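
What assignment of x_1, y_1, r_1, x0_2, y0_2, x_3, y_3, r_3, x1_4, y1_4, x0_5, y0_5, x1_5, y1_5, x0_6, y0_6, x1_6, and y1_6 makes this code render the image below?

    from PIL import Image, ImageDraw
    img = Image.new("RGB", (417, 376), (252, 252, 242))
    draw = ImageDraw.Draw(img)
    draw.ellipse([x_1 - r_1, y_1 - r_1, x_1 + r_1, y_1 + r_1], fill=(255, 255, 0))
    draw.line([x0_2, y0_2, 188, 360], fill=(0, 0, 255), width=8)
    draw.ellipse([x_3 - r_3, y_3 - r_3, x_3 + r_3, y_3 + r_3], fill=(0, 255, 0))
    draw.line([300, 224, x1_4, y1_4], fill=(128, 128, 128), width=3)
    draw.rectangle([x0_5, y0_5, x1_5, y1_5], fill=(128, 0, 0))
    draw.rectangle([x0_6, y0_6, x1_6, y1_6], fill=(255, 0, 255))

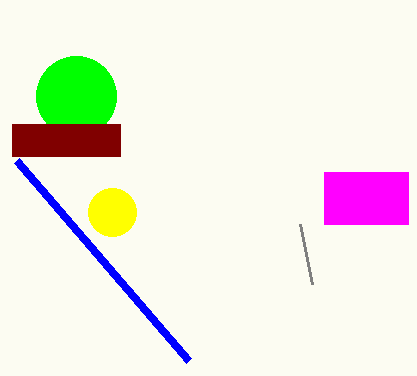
x_1 = 112, y_1 = 212, r_1 = 24, x0_2 = 16, y0_2 = 160, x_3 = 76, y_3 = 96, r_3 = 40, x1_4 = 312, y1_4 = 284, x0_5 = 12, y0_5 = 124, x1_5 = 120, y1_5 = 156, x0_6 = 324, y0_6 = 172, x1_6 = 408, y1_6 = 224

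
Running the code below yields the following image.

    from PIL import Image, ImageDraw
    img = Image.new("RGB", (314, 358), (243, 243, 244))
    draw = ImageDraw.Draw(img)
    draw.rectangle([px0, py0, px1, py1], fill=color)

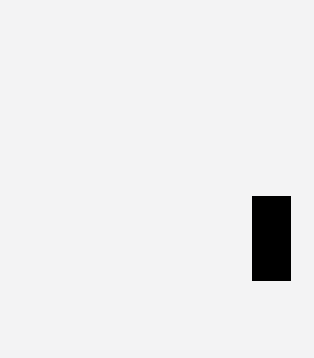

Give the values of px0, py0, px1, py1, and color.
px0 = 252
py0 = 196
px1 = 290
py1 = 280
color = 'black'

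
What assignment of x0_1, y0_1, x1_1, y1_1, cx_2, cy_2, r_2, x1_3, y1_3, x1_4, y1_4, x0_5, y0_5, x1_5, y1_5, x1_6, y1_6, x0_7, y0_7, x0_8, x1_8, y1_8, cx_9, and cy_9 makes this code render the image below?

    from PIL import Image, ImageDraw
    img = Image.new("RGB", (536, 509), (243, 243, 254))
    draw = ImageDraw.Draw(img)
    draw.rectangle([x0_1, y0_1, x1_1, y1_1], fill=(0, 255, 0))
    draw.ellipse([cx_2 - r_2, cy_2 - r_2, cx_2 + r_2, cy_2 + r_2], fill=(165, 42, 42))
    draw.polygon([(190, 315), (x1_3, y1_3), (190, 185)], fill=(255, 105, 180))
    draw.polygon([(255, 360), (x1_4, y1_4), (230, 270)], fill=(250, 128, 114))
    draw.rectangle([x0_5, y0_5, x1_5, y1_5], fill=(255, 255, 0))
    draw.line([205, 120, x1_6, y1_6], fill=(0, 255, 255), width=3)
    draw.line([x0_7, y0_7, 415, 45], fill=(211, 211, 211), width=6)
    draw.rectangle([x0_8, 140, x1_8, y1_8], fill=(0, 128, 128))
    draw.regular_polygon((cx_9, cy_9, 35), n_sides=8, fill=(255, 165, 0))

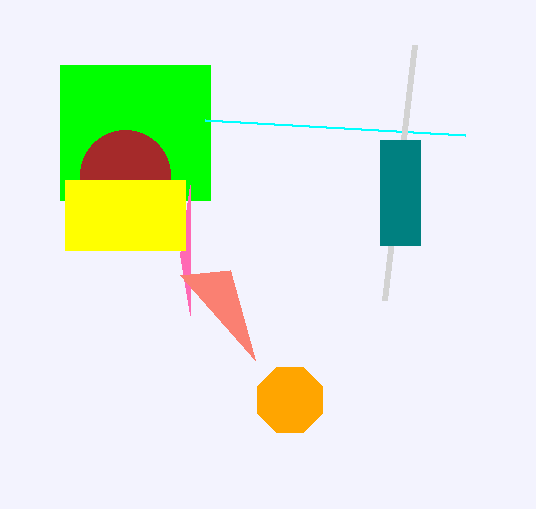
x0_1 = 60, y0_1 = 65, x1_1 = 210, y1_1 = 200, cx_2 = 125, cy_2 = 175, r_2 = 45, x1_3 = 180, y1_3 = 255, x1_4 = 180, y1_4 = 275, x0_5 = 65, y0_5 = 180, x1_5 = 185, y1_5 = 250, x1_6 = 465, y1_6 = 135, x0_7 = 385, y0_7 = 300, x0_8 = 380, x1_8 = 420, y1_8 = 245, cx_9 = 290, cy_9 = 400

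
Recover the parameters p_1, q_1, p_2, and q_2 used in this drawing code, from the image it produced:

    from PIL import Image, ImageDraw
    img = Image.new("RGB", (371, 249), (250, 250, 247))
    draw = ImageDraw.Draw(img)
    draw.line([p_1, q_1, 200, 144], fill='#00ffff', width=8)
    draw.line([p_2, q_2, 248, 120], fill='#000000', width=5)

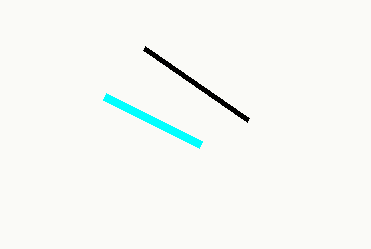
p_1 = 104; q_1 = 96; p_2 = 144; q_2 = 48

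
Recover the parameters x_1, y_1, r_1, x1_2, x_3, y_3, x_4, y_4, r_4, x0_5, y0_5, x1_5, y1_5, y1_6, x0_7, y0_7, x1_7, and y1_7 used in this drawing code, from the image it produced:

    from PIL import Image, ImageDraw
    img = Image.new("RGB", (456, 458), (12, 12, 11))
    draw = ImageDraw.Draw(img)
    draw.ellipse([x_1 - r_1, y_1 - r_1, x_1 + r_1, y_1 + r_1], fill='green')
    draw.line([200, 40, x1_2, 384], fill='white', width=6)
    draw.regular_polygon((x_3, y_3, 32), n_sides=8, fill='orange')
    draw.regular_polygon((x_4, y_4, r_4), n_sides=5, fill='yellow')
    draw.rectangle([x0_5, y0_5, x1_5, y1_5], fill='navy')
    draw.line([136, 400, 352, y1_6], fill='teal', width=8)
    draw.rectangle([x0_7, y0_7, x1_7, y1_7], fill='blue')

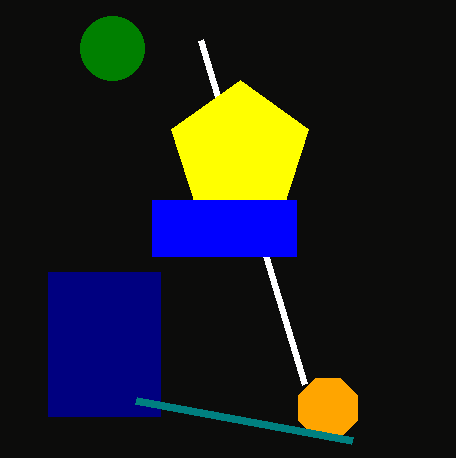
x_1 = 112; y_1 = 48; r_1 = 32; x1_2 = 304; x_3 = 328; y_3 = 408; x_4 = 240; y_4 = 152; r_4 = 72; x0_5 = 48; y0_5 = 272; x1_5 = 160; y1_5 = 416; y1_6 = 440; x0_7 = 152; y0_7 = 200; x1_7 = 296; y1_7 = 256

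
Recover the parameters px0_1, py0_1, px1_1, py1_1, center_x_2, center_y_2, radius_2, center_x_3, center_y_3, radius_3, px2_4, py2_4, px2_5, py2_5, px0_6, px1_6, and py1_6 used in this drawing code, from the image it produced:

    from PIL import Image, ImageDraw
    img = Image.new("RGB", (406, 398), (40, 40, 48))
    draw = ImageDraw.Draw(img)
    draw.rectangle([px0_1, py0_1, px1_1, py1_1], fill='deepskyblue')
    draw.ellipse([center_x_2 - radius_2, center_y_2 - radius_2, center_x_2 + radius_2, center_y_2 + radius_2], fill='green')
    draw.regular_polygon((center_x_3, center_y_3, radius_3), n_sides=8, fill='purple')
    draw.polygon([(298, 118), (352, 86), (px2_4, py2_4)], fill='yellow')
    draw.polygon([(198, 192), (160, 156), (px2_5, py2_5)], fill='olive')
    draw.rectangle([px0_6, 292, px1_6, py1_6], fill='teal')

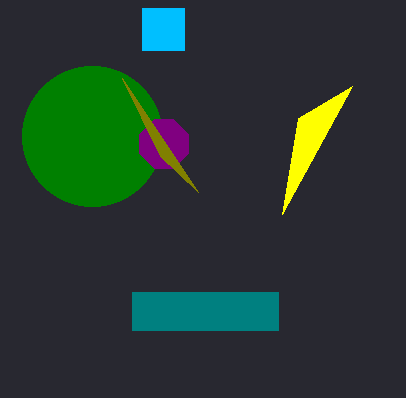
px0_1 = 142; py0_1 = 8; px1_1 = 184; py1_1 = 50; center_x_2 = 92; center_y_2 = 136; radius_2 = 70; center_x_3 = 164; center_y_3 = 144; radius_3 = 26; px2_4 = 282; py2_4 = 214; px2_5 = 122; py2_5 = 78; px0_6 = 132; px1_6 = 278; py1_6 = 330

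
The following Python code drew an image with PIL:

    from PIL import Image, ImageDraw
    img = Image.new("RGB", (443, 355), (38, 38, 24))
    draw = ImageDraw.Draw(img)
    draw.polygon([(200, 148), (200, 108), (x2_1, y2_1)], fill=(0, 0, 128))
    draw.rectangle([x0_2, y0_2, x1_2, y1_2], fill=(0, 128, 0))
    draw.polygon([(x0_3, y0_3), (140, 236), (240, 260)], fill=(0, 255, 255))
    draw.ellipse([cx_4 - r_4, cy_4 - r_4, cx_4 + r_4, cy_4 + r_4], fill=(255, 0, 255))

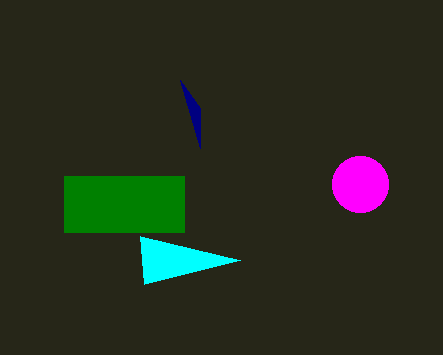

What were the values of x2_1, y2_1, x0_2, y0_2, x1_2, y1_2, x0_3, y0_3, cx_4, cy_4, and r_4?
x2_1 = 180
y2_1 = 80
x0_2 = 64
y0_2 = 176
x1_2 = 184
y1_2 = 232
x0_3 = 144
y0_3 = 284
cx_4 = 360
cy_4 = 184
r_4 = 28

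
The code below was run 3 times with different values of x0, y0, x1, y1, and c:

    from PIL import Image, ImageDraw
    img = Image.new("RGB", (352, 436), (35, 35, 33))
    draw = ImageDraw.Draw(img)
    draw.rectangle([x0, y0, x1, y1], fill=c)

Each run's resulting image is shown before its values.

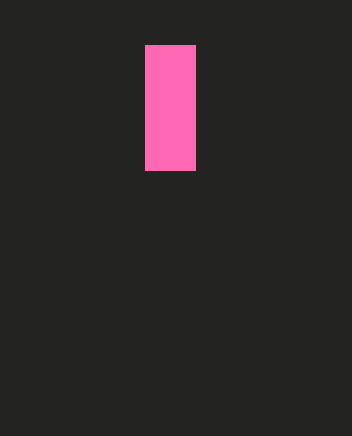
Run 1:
x0 = 145
y0 = 45
x1 = 195
y1 = 170
c = 'hotpink'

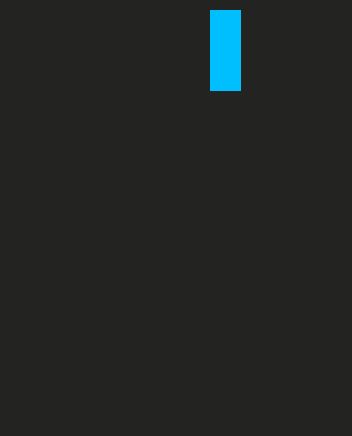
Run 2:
x0 = 210, y0 = 10, x1 = 240, y1 = 90, c = 'deepskyblue'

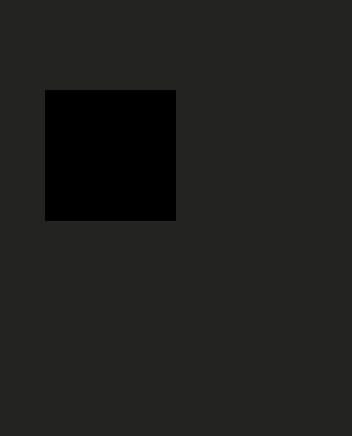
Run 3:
x0 = 45
y0 = 90
x1 = 175
y1 = 220
c = 'black'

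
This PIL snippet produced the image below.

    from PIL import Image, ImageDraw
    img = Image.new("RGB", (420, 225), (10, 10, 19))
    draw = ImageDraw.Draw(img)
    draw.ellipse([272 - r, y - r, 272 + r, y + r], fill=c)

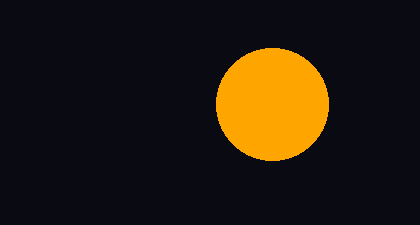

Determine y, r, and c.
y = 104; r = 56; c = 'orange'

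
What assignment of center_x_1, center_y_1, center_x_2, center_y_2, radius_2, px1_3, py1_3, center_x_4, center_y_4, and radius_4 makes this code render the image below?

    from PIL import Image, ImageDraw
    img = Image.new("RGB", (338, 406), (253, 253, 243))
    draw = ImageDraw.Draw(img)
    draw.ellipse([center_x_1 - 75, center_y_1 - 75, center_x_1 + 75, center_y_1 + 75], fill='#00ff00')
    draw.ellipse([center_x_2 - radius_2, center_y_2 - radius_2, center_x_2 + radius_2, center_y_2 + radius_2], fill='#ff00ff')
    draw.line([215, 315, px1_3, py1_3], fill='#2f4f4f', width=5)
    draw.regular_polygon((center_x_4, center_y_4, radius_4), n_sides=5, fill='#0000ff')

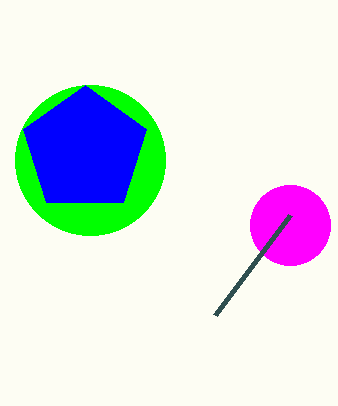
center_x_1 = 90; center_y_1 = 160; center_x_2 = 290; center_y_2 = 225; radius_2 = 40; px1_3 = 290; py1_3 = 215; center_x_4 = 85; center_y_4 = 150; radius_4 = 65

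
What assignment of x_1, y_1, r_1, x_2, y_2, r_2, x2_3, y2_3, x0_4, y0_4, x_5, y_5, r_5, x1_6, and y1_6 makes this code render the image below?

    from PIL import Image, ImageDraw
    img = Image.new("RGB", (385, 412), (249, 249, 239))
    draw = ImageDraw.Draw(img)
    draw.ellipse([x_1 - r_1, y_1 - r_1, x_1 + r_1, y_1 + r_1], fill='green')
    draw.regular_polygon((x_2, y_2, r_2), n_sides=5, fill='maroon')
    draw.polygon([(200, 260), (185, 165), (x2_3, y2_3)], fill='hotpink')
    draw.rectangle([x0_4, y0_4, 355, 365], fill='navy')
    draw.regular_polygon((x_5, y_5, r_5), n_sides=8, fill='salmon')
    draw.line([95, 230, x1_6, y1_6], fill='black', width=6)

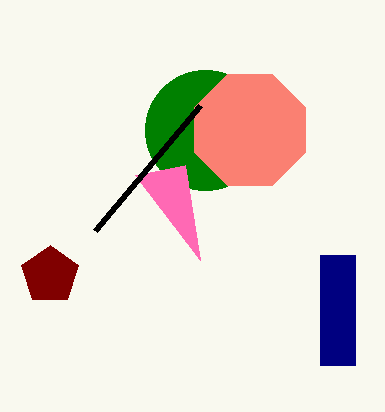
x_1 = 205
y_1 = 130
r_1 = 60
x_2 = 50
y_2 = 275
r_2 = 30
x2_3 = 135
y2_3 = 175
x0_4 = 320
y0_4 = 255
x_5 = 250
y_5 = 130
r_5 = 60
x1_6 = 200
y1_6 = 105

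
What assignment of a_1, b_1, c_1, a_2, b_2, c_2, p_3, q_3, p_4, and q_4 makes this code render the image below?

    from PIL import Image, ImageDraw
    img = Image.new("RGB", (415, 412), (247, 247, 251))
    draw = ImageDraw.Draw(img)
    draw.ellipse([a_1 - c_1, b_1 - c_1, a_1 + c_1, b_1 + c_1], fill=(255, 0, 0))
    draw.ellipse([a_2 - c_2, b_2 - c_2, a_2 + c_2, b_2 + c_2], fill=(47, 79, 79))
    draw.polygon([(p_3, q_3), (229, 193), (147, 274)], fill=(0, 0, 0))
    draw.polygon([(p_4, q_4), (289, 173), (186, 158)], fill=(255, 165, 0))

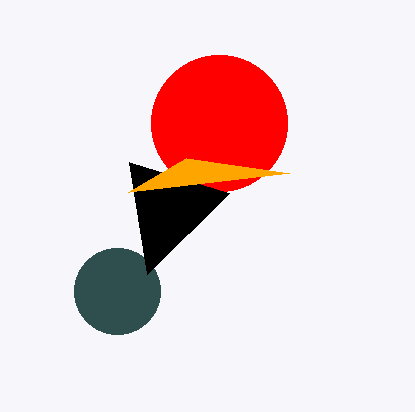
a_1 = 219
b_1 = 123
c_1 = 68
a_2 = 117
b_2 = 291
c_2 = 43
p_3 = 129
q_3 = 162
p_4 = 128
q_4 = 192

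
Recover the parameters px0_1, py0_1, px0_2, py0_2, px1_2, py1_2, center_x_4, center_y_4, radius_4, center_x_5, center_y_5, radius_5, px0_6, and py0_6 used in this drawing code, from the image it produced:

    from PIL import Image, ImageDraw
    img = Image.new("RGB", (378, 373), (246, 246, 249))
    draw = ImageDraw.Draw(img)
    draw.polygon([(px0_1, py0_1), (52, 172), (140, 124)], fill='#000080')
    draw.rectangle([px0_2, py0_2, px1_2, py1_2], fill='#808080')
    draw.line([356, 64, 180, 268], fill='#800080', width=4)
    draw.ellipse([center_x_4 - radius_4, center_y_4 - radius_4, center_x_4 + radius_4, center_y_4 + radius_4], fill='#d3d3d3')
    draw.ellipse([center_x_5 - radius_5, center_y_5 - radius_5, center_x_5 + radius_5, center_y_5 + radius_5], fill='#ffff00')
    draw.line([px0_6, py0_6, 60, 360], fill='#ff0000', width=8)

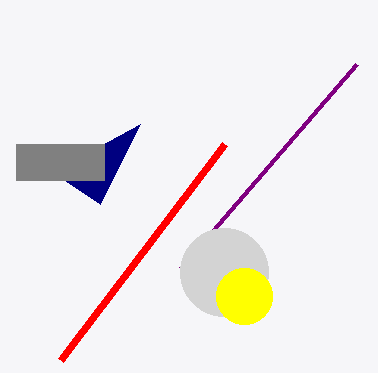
px0_1 = 100, py0_1 = 204, px0_2 = 16, py0_2 = 144, px1_2 = 104, py1_2 = 180, center_x_4 = 224, center_y_4 = 272, radius_4 = 44, center_x_5 = 244, center_y_5 = 296, radius_5 = 28, px0_6 = 224, py0_6 = 144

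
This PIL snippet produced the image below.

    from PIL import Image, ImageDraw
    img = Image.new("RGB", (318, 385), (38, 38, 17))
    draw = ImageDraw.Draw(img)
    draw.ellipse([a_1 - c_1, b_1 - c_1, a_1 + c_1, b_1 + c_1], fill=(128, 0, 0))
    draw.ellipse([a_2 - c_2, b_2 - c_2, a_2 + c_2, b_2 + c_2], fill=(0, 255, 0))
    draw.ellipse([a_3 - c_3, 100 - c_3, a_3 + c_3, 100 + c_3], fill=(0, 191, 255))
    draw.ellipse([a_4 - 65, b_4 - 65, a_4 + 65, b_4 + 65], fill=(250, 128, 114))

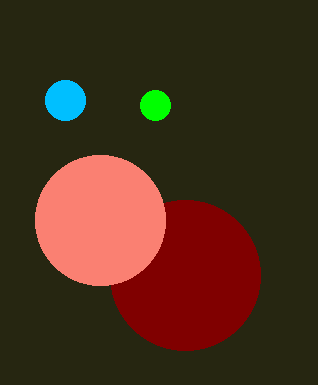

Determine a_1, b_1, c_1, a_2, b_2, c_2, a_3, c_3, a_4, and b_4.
a_1 = 185, b_1 = 275, c_1 = 75, a_2 = 155, b_2 = 105, c_2 = 15, a_3 = 65, c_3 = 20, a_4 = 100, b_4 = 220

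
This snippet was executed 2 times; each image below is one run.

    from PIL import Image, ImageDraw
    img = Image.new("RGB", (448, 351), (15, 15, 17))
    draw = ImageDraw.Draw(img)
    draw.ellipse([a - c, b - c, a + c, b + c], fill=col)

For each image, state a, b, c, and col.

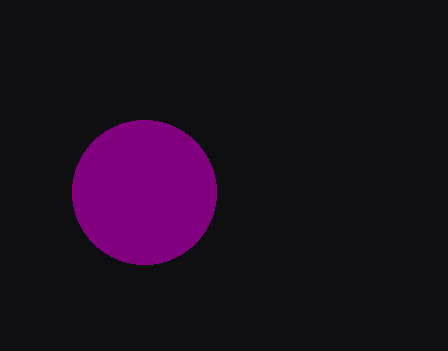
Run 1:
a = 144, b = 192, c = 72, col = 'purple'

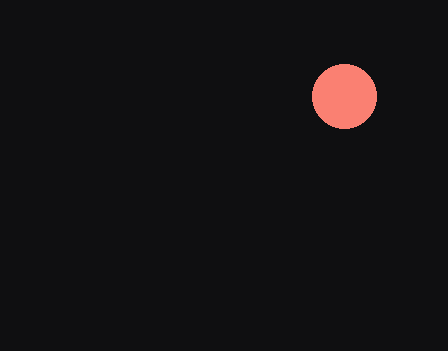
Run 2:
a = 344, b = 96, c = 32, col = 'salmon'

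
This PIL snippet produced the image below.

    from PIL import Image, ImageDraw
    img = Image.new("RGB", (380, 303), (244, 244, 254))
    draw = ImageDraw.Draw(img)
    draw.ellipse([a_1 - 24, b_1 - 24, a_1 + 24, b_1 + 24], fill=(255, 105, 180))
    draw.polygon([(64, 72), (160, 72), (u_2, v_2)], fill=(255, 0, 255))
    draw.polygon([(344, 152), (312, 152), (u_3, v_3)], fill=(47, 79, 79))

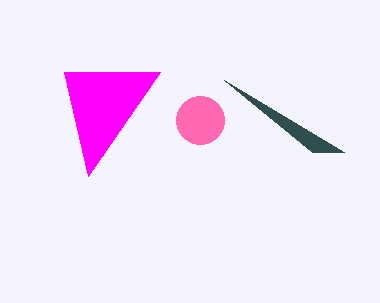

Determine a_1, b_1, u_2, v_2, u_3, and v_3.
a_1 = 200, b_1 = 120, u_2 = 88, v_2 = 176, u_3 = 224, v_3 = 80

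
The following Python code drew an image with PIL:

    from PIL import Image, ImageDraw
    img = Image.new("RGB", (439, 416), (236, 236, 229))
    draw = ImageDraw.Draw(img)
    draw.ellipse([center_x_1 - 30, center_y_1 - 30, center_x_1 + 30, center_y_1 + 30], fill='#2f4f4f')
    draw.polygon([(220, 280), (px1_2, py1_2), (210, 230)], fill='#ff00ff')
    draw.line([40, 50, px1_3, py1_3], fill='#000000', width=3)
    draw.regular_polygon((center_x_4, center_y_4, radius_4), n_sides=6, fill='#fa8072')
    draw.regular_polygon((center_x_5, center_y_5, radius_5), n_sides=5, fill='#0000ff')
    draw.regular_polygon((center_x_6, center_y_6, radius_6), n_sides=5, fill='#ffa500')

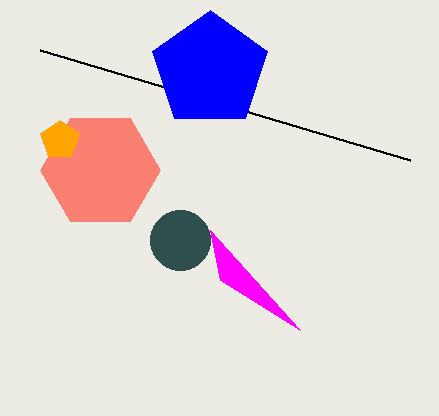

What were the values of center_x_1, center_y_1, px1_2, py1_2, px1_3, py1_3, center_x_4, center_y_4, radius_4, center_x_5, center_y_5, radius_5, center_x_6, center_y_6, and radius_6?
center_x_1 = 180; center_y_1 = 240; px1_2 = 300; py1_2 = 330; px1_3 = 410; py1_3 = 160; center_x_4 = 100; center_y_4 = 170; radius_4 = 60; center_x_5 = 210; center_y_5 = 70; radius_5 = 60; center_x_6 = 60; center_y_6 = 140; radius_6 = 20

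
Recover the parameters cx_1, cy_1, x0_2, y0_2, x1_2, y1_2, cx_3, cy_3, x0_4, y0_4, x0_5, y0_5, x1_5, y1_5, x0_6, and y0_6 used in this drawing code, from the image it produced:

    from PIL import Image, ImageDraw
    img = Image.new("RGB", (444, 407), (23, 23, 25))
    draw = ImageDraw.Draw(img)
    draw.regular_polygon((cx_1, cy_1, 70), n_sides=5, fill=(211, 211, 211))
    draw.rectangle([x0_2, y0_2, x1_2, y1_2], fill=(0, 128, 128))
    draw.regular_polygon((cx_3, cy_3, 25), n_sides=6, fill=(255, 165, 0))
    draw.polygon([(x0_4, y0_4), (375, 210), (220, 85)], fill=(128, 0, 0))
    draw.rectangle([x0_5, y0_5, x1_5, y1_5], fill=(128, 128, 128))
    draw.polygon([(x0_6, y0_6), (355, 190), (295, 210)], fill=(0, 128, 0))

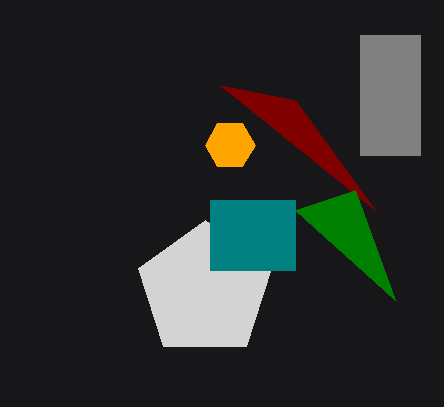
cx_1 = 205
cy_1 = 290
x0_2 = 210
y0_2 = 200
x1_2 = 295
y1_2 = 270
cx_3 = 230
cy_3 = 145
x0_4 = 295
y0_4 = 100
x0_5 = 360
y0_5 = 35
x1_5 = 420
y1_5 = 155
x0_6 = 395
y0_6 = 300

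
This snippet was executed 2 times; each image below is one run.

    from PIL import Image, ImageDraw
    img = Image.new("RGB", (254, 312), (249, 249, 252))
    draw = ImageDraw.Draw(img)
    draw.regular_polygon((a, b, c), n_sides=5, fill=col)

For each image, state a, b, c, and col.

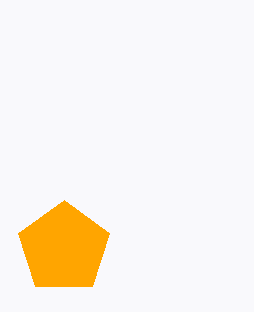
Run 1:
a = 64, b = 248, c = 48, col = 'orange'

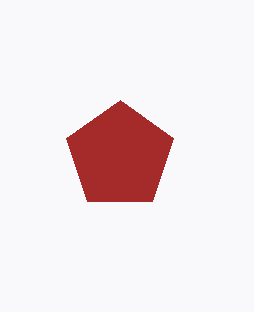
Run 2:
a = 120
b = 156
c = 56
col = 'brown'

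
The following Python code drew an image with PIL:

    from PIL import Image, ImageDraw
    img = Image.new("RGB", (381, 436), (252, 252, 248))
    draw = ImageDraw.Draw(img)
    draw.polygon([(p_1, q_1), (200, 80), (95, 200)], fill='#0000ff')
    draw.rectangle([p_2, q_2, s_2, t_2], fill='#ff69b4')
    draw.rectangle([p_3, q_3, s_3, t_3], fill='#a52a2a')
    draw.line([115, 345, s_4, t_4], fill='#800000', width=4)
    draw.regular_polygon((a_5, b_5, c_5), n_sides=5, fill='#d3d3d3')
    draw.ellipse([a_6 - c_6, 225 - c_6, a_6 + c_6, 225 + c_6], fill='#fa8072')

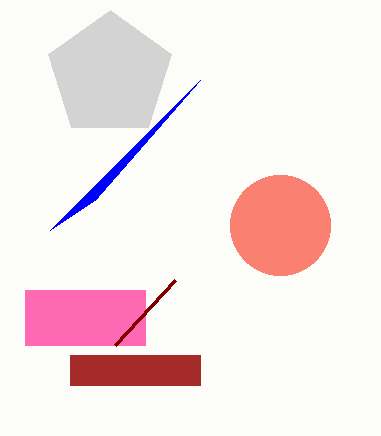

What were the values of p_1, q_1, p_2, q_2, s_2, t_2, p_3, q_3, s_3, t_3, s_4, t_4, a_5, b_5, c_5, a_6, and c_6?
p_1 = 50; q_1 = 230; p_2 = 25; q_2 = 290; s_2 = 145; t_2 = 345; p_3 = 70; q_3 = 355; s_3 = 200; t_3 = 385; s_4 = 175; t_4 = 280; a_5 = 110; b_5 = 75; c_5 = 65; a_6 = 280; c_6 = 50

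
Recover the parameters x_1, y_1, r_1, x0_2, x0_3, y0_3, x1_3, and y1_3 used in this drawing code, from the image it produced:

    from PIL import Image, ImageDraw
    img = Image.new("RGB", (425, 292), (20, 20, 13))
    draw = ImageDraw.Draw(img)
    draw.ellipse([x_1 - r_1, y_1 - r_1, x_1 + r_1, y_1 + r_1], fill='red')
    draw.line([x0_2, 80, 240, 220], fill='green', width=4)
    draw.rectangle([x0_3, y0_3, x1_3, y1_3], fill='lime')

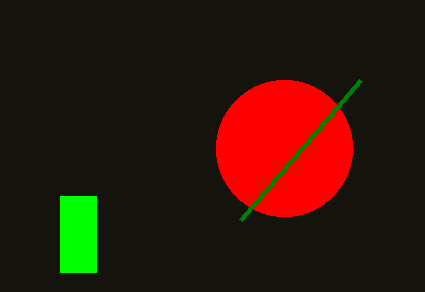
x_1 = 284
y_1 = 148
r_1 = 68
x0_2 = 360
x0_3 = 60
y0_3 = 196
x1_3 = 96
y1_3 = 272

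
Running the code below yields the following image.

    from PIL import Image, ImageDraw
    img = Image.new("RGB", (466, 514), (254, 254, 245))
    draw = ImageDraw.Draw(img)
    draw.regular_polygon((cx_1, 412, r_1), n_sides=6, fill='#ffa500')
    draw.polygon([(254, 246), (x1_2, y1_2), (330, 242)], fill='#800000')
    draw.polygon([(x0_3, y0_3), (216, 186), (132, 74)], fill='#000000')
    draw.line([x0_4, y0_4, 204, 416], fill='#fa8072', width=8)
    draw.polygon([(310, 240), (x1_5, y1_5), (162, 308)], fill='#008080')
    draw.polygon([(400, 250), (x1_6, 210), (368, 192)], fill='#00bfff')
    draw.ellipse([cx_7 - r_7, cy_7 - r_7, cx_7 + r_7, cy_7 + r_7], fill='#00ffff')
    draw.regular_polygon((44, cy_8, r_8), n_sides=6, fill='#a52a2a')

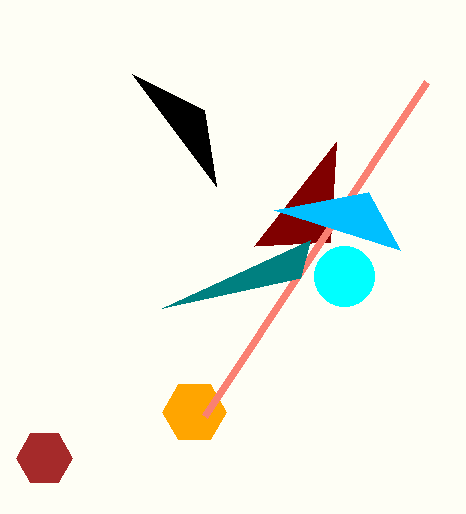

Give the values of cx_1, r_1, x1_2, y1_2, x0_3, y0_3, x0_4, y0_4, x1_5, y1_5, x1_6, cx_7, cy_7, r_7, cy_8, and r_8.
cx_1 = 194, r_1 = 32, x1_2 = 336, y1_2 = 142, x0_3 = 204, y0_3 = 110, x0_4 = 426, y0_4 = 82, x1_5 = 300, y1_5 = 278, x1_6 = 274, cx_7 = 344, cy_7 = 276, r_7 = 30, cy_8 = 458, r_8 = 28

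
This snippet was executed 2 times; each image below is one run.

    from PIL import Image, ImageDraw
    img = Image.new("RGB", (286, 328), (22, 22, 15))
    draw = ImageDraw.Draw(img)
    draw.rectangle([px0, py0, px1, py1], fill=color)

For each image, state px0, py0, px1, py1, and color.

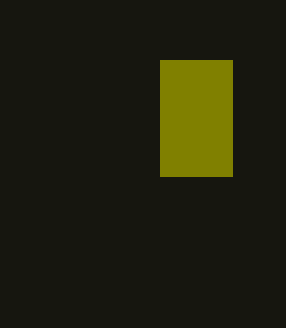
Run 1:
px0 = 160
py0 = 60
px1 = 232
py1 = 176
color = 'olive'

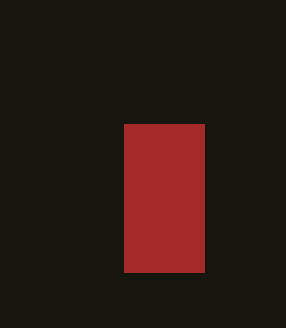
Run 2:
px0 = 124; py0 = 124; px1 = 204; py1 = 272; color = 'brown'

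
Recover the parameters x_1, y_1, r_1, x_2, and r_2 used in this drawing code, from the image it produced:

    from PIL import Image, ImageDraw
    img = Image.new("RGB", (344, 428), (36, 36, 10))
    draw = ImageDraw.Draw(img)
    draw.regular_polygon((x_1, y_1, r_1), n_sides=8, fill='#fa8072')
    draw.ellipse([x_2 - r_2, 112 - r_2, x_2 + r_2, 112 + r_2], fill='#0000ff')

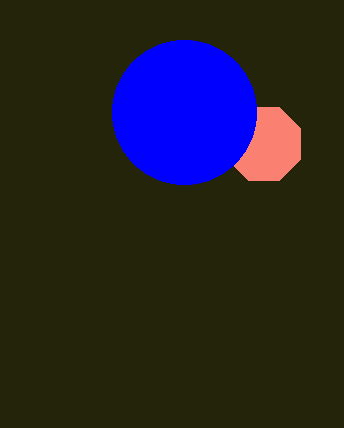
x_1 = 264, y_1 = 144, r_1 = 40, x_2 = 184, r_2 = 72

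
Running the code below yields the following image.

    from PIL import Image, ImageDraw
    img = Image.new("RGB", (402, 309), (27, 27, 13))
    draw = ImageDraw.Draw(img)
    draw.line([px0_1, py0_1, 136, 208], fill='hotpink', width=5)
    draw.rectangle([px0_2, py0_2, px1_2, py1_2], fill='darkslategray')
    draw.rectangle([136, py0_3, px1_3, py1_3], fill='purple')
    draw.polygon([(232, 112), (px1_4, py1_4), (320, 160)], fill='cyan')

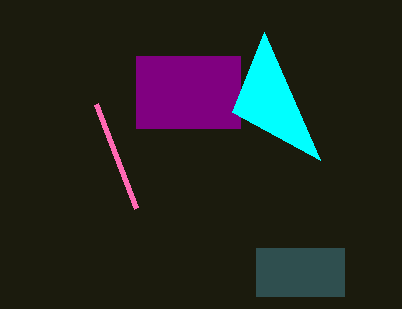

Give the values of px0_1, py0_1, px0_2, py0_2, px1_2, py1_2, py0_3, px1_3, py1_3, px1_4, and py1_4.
px0_1 = 96, py0_1 = 104, px0_2 = 256, py0_2 = 248, px1_2 = 344, py1_2 = 296, py0_3 = 56, px1_3 = 240, py1_3 = 128, px1_4 = 264, py1_4 = 32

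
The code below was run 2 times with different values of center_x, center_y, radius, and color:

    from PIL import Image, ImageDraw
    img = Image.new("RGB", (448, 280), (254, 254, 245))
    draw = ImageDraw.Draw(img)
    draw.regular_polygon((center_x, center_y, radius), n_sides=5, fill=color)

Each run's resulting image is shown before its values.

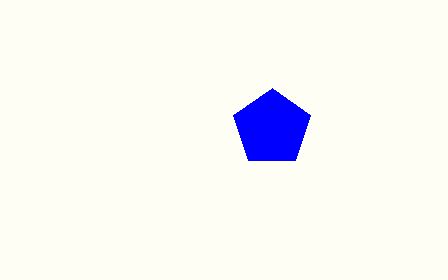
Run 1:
center_x = 272; center_y = 128; radius = 40; color = 'blue'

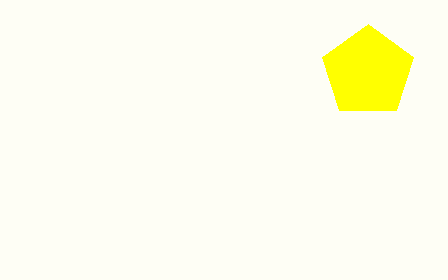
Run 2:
center_x = 368
center_y = 72
radius = 48
color = 'yellow'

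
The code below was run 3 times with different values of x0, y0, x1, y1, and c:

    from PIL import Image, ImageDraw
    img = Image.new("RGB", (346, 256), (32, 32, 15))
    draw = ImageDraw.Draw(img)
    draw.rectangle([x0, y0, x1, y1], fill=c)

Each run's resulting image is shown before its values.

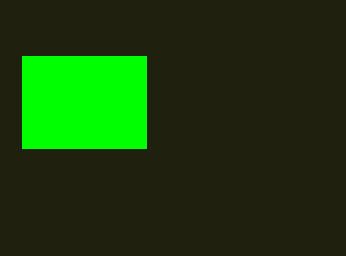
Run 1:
x0 = 22; y0 = 56; x1 = 146; y1 = 148; c = 'lime'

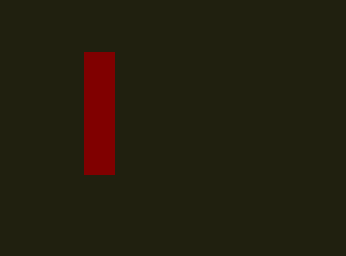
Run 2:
x0 = 84, y0 = 52, x1 = 114, y1 = 174, c = 'maroon'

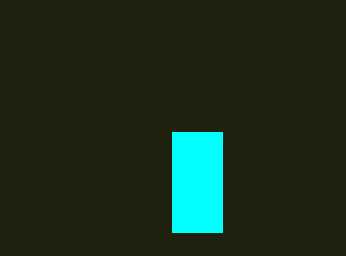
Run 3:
x0 = 172; y0 = 132; x1 = 222; y1 = 232; c = 'cyan'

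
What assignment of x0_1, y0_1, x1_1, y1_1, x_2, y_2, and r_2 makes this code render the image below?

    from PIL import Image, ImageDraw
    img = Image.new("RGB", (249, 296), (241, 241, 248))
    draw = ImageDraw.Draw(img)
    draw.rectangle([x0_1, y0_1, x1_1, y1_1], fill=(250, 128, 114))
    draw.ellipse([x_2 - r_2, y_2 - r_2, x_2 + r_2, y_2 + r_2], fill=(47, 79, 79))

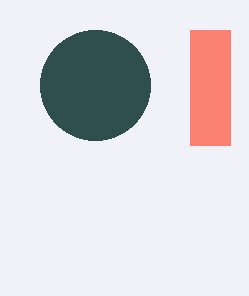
x0_1 = 190
y0_1 = 30
x1_1 = 230
y1_1 = 145
x_2 = 95
y_2 = 85
r_2 = 55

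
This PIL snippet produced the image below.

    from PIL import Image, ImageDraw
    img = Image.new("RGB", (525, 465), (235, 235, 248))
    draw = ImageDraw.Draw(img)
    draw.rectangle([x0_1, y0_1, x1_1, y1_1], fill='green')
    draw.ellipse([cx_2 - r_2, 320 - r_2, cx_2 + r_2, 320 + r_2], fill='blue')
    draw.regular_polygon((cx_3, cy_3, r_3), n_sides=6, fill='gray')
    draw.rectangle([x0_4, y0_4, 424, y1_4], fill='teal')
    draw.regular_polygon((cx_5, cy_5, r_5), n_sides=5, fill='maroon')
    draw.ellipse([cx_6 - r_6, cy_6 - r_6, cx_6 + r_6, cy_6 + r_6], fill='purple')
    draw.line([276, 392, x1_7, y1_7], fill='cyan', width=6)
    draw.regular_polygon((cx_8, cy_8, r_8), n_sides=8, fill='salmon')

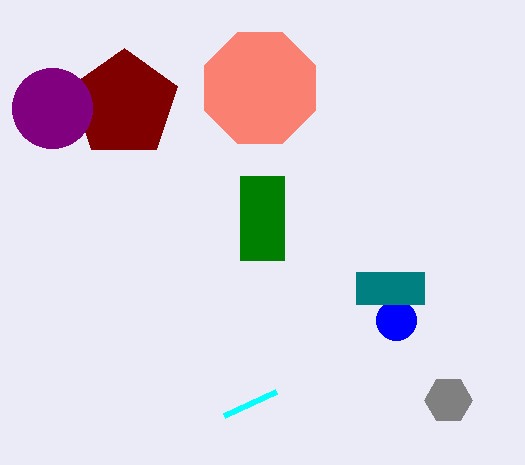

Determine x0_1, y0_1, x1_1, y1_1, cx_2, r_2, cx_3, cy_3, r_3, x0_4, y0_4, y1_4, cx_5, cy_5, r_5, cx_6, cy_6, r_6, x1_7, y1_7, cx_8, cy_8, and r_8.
x0_1 = 240
y0_1 = 176
x1_1 = 284
y1_1 = 260
cx_2 = 396
r_2 = 20
cx_3 = 448
cy_3 = 400
r_3 = 24
x0_4 = 356
y0_4 = 272
y1_4 = 304
cx_5 = 124
cy_5 = 104
r_5 = 56
cx_6 = 52
cy_6 = 108
r_6 = 40
x1_7 = 224
y1_7 = 416
cx_8 = 260
cy_8 = 88
r_8 = 60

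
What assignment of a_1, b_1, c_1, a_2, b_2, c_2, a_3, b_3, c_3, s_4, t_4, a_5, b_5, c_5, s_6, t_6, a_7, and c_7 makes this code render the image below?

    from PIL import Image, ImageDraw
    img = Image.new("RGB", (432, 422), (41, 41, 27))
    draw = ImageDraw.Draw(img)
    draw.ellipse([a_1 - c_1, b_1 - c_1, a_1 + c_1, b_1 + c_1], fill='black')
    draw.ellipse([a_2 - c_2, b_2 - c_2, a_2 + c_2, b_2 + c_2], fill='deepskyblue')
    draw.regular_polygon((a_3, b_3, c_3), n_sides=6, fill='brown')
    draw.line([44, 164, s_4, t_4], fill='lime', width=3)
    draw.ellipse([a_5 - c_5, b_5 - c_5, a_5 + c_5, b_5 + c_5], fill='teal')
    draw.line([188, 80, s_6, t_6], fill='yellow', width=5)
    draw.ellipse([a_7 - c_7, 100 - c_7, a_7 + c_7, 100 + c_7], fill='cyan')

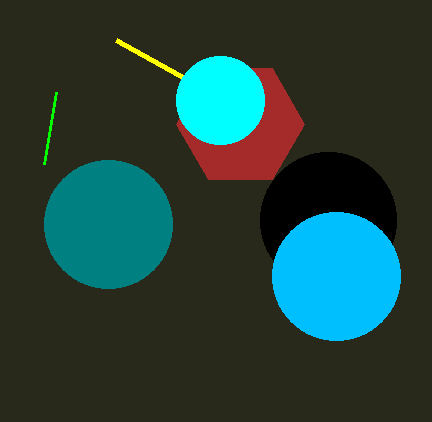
a_1 = 328, b_1 = 220, c_1 = 68, a_2 = 336, b_2 = 276, c_2 = 64, a_3 = 240, b_3 = 124, c_3 = 64, s_4 = 56, t_4 = 92, a_5 = 108, b_5 = 224, c_5 = 64, s_6 = 116, t_6 = 40, a_7 = 220, c_7 = 44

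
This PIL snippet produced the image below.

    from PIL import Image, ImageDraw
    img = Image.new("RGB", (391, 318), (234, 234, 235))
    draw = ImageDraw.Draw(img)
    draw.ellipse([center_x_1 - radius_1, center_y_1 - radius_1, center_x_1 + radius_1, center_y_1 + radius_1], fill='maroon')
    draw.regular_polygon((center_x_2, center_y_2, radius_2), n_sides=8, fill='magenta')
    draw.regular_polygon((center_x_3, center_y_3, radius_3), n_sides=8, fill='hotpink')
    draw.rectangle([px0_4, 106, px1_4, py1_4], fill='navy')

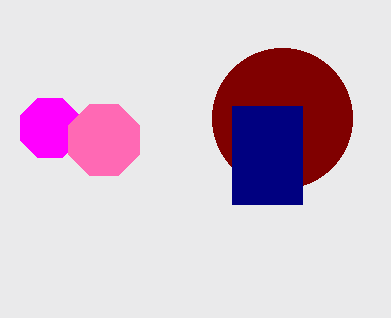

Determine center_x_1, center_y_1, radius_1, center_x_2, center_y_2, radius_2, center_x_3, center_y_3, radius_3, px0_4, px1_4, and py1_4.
center_x_1 = 282
center_y_1 = 118
radius_1 = 70
center_x_2 = 50
center_y_2 = 128
radius_2 = 32
center_x_3 = 104
center_y_3 = 140
radius_3 = 38
px0_4 = 232
px1_4 = 302
py1_4 = 204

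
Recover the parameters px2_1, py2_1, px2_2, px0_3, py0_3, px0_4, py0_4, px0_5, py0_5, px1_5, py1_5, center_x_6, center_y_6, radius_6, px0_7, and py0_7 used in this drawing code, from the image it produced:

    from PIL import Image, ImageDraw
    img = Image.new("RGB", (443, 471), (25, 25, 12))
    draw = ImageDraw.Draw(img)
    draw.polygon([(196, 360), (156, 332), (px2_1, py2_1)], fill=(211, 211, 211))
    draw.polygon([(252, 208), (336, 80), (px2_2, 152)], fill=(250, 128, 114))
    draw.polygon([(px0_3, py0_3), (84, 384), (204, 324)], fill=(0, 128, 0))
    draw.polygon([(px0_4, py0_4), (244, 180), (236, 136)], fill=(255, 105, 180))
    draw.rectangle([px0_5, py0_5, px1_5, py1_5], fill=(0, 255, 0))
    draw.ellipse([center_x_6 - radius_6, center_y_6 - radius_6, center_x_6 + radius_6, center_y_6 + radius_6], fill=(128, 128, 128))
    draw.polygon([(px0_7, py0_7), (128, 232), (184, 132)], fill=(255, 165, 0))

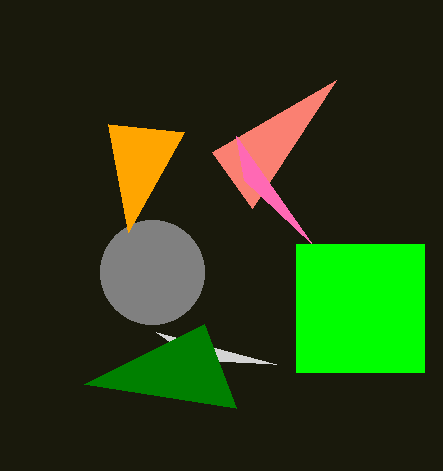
px2_1 = 276, py2_1 = 364, px2_2 = 212, px0_3 = 236, py0_3 = 408, px0_4 = 312, py0_4 = 244, px0_5 = 296, py0_5 = 244, px1_5 = 424, py1_5 = 372, center_x_6 = 152, center_y_6 = 272, radius_6 = 52, px0_7 = 108, py0_7 = 124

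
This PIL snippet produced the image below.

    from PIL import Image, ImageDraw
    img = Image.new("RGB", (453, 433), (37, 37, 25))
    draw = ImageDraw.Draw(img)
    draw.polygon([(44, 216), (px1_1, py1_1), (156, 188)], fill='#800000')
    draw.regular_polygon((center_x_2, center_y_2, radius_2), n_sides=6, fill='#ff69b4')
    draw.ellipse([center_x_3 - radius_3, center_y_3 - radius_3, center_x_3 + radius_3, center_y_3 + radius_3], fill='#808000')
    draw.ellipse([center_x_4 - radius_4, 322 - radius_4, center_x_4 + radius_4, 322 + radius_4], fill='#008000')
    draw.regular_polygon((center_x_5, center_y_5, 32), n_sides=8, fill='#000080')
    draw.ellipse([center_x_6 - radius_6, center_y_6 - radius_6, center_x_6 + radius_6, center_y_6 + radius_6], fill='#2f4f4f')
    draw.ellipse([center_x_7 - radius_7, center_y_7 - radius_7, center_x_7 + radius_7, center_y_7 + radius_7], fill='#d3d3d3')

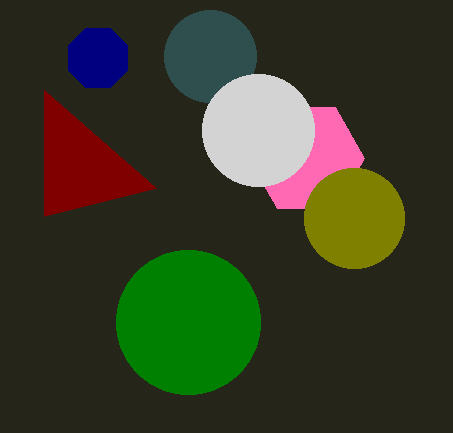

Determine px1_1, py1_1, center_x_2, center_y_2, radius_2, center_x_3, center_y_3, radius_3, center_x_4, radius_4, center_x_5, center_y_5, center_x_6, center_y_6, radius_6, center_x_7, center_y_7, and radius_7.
px1_1 = 44; py1_1 = 90; center_x_2 = 306; center_y_2 = 158; radius_2 = 58; center_x_3 = 354; center_y_3 = 218; radius_3 = 50; center_x_4 = 188; radius_4 = 72; center_x_5 = 98; center_y_5 = 58; center_x_6 = 210; center_y_6 = 56; radius_6 = 46; center_x_7 = 258; center_y_7 = 130; radius_7 = 56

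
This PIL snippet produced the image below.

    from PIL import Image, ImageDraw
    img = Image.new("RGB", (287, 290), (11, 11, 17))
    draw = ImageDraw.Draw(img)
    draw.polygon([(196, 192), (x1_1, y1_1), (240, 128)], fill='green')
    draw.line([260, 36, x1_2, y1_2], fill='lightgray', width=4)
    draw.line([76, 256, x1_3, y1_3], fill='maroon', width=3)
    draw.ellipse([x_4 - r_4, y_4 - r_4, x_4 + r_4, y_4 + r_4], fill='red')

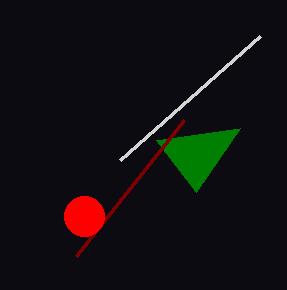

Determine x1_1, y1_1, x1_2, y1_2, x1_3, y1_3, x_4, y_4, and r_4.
x1_1 = 156; y1_1 = 140; x1_2 = 120; y1_2 = 160; x1_3 = 184; y1_3 = 120; x_4 = 84; y_4 = 216; r_4 = 20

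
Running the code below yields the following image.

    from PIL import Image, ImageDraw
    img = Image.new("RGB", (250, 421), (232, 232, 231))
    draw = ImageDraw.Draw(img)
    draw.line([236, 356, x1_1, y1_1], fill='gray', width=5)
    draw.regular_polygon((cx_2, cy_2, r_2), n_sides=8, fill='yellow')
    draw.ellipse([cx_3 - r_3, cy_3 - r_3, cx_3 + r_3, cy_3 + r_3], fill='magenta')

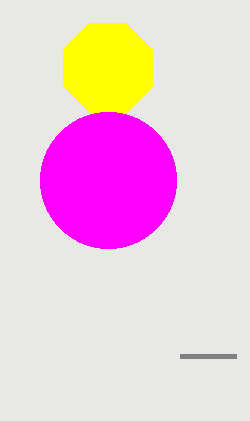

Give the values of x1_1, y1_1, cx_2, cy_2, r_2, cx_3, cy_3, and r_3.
x1_1 = 180
y1_1 = 356
cx_2 = 108
cy_2 = 68
r_2 = 48
cx_3 = 108
cy_3 = 180
r_3 = 68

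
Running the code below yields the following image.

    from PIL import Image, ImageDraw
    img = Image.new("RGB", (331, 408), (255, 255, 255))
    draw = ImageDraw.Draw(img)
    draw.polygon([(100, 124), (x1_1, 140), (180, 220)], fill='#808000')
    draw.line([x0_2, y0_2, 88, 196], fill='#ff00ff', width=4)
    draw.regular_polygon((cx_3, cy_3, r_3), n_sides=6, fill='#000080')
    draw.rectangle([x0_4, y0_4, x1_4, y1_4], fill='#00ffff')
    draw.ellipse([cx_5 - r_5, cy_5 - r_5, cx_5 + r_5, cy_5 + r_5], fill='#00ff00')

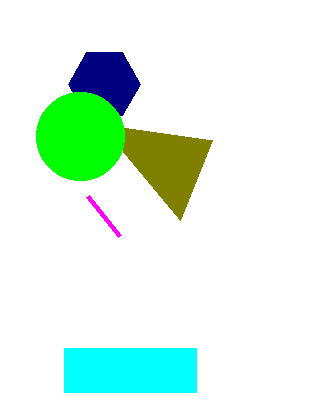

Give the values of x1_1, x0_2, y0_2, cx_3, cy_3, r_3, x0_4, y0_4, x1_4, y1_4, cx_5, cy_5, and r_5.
x1_1 = 212, x0_2 = 120, y0_2 = 236, cx_3 = 104, cy_3 = 84, r_3 = 36, x0_4 = 64, y0_4 = 348, x1_4 = 196, y1_4 = 392, cx_5 = 80, cy_5 = 136, r_5 = 44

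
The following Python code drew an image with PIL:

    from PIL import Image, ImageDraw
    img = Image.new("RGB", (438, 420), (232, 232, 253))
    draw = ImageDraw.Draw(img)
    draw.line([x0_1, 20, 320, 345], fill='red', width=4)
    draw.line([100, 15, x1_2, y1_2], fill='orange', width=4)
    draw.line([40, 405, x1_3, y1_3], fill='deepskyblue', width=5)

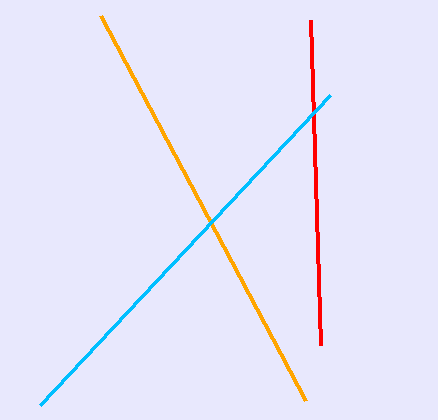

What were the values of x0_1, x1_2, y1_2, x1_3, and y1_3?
x0_1 = 310
x1_2 = 305
y1_2 = 400
x1_3 = 330
y1_3 = 95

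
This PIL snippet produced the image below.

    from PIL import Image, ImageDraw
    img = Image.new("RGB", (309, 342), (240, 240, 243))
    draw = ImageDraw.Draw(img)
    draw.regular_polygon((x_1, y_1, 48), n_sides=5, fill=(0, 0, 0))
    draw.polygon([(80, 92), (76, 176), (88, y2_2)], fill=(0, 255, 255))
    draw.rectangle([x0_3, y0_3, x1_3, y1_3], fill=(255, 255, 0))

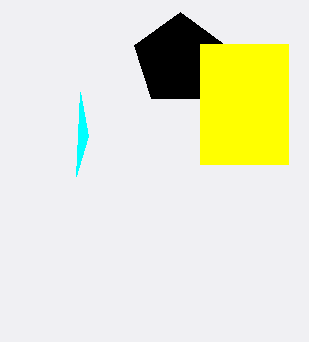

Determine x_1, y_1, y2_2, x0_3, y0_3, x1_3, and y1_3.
x_1 = 180, y_1 = 60, y2_2 = 136, x0_3 = 200, y0_3 = 44, x1_3 = 288, y1_3 = 164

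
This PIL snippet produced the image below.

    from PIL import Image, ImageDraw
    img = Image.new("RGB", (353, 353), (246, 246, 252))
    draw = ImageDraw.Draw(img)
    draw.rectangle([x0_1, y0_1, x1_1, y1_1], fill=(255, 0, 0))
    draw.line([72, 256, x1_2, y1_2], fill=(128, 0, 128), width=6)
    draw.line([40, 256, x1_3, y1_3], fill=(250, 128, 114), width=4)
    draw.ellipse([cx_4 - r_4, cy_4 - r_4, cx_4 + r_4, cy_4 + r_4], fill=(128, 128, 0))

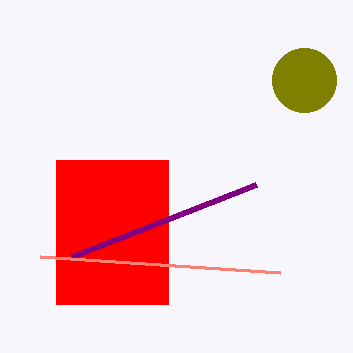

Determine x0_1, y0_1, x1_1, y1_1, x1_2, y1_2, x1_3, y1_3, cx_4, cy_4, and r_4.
x0_1 = 56, y0_1 = 160, x1_1 = 168, y1_1 = 304, x1_2 = 256, y1_2 = 184, x1_3 = 280, y1_3 = 272, cx_4 = 304, cy_4 = 80, r_4 = 32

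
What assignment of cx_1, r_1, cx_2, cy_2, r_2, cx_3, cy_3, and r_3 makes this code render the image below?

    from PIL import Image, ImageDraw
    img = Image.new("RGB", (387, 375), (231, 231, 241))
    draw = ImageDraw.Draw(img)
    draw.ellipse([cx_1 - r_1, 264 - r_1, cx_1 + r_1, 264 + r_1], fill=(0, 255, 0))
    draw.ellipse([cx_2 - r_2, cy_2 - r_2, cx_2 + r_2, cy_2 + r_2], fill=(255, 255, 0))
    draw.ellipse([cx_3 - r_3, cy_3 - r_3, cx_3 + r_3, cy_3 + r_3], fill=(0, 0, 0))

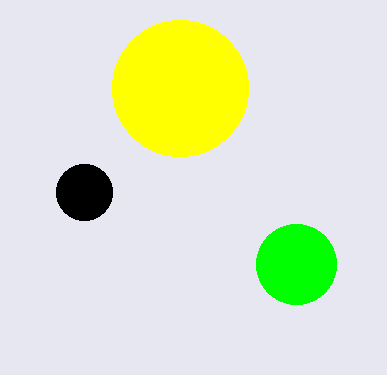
cx_1 = 296
r_1 = 40
cx_2 = 180
cy_2 = 88
r_2 = 68
cx_3 = 84
cy_3 = 192
r_3 = 28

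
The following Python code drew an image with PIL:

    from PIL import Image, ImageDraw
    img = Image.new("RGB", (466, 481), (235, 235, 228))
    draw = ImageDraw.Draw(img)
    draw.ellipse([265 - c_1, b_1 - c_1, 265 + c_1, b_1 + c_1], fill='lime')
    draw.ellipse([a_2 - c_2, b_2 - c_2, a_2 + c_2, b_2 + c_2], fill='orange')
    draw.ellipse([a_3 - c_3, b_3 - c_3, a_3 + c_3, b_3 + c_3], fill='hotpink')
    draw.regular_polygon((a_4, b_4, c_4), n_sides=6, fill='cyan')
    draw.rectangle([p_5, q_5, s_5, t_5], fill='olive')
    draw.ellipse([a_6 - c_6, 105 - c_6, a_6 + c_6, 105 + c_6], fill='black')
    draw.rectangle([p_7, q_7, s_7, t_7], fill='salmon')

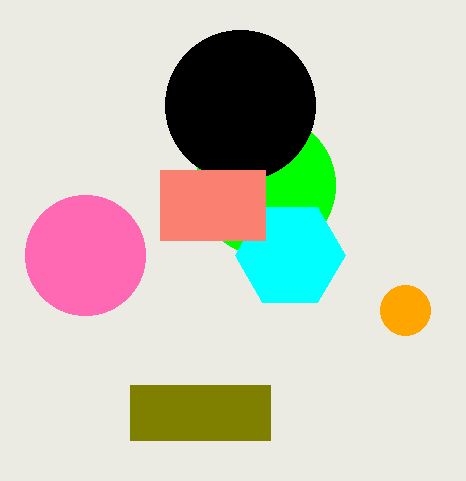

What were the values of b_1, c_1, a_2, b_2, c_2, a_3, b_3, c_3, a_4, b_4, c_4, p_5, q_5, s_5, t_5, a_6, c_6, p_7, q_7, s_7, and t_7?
b_1 = 185
c_1 = 70
a_2 = 405
b_2 = 310
c_2 = 25
a_3 = 85
b_3 = 255
c_3 = 60
a_4 = 290
b_4 = 255
c_4 = 55
p_5 = 130
q_5 = 385
s_5 = 270
t_5 = 440
a_6 = 240
c_6 = 75
p_7 = 160
q_7 = 170
s_7 = 265
t_7 = 240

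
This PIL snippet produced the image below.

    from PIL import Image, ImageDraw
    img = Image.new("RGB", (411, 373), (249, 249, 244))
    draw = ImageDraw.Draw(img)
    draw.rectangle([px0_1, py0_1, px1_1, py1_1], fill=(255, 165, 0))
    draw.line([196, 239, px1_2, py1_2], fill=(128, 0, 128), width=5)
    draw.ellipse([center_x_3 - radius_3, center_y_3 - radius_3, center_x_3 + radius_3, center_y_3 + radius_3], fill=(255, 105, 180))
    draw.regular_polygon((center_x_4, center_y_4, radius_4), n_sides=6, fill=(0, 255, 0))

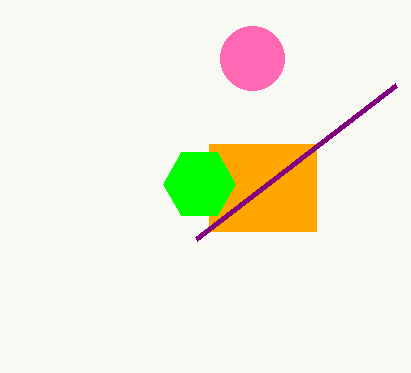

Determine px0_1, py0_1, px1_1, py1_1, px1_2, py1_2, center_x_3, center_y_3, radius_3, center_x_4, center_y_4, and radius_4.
px0_1 = 209
py0_1 = 144
px1_1 = 316
py1_1 = 231
px1_2 = 396
py1_2 = 85
center_x_3 = 252
center_y_3 = 58
radius_3 = 32
center_x_4 = 199
center_y_4 = 184
radius_4 = 36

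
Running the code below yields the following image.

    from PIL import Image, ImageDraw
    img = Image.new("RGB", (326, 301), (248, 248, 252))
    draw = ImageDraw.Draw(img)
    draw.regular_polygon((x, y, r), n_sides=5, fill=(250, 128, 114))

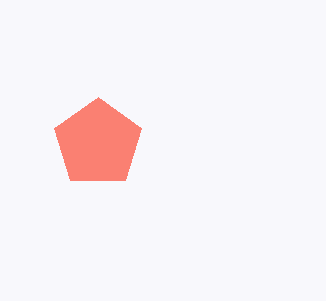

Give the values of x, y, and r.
x = 98; y = 143; r = 46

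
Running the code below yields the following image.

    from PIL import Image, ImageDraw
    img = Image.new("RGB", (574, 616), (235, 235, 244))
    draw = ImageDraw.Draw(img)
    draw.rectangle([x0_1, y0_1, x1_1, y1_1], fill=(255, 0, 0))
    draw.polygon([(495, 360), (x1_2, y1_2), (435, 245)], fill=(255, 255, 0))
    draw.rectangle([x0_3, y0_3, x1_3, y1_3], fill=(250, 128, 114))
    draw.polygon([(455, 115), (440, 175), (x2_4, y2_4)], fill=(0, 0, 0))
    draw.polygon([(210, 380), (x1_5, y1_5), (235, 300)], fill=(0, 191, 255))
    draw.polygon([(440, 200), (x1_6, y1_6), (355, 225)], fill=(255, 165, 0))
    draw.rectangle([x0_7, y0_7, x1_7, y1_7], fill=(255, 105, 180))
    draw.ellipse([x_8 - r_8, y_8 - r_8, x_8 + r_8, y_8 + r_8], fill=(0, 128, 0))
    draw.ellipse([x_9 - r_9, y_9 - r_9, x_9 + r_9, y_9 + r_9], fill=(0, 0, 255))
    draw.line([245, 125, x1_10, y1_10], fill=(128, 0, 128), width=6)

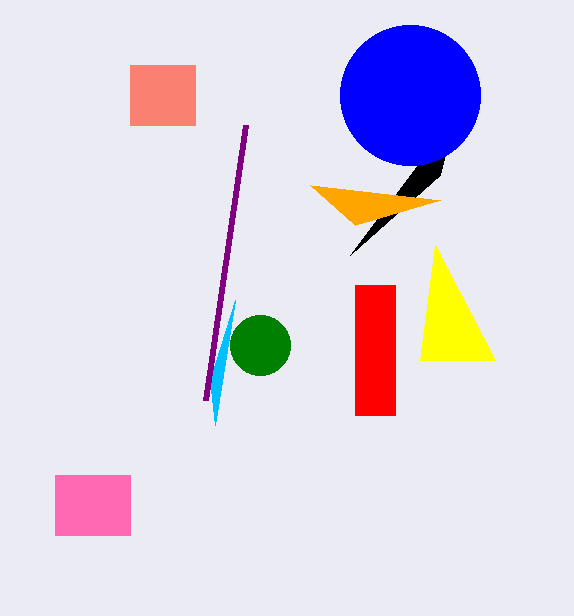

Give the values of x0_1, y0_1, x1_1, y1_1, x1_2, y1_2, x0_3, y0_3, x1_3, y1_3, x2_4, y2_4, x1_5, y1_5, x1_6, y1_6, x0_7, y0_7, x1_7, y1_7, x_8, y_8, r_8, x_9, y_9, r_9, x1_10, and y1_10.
x0_1 = 355; y0_1 = 285; x1_1 = 395; y1_1 = 415; x1_2 = 420; y1_2 = 360; x0_3 = 130; y0_3 = 65; x1_3 = 195; y1_3 = 125; x2_4 = 350; y2_4 = 255; x1_5 = 215; y1_5 = 425; x1_6 = 310; y1_6 = 185; x0_7 = 55; y0_7 = 475; x1_7 = 130; y1_7 = 535; x_8 = 260; y_8 = 345; r_8 = 30; x_9 = 410; y_9 = 95; r_9 = 70; x1_10 = 205; y1_10 = 400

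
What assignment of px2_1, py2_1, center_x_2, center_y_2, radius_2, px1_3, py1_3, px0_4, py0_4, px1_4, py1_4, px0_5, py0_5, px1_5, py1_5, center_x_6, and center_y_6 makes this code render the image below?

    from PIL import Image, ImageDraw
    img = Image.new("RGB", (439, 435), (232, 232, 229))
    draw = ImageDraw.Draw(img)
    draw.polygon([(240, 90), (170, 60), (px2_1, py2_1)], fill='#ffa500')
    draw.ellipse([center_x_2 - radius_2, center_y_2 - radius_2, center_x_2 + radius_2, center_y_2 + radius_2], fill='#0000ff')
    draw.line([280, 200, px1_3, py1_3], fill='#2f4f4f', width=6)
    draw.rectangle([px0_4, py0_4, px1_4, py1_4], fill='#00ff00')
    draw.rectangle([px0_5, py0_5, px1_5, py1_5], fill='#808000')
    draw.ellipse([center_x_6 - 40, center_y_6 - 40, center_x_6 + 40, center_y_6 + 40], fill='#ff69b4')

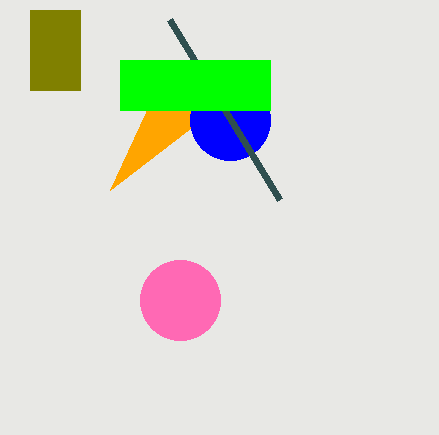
px2_1 = 110; py2_1 = 190; center_x_2 = 230; center_y_2 = 120; radius_2 = 40; px1_3 = 170; py1_3 = 20; px0_4 = 120; py0_4 = 60; px1_4 = 270; py1_4 = 110; px0_5 = 30; py0_5 = 10; px1_5 = 80; py1_5 = 90; center_x_6 = 180; center_y_6 = 300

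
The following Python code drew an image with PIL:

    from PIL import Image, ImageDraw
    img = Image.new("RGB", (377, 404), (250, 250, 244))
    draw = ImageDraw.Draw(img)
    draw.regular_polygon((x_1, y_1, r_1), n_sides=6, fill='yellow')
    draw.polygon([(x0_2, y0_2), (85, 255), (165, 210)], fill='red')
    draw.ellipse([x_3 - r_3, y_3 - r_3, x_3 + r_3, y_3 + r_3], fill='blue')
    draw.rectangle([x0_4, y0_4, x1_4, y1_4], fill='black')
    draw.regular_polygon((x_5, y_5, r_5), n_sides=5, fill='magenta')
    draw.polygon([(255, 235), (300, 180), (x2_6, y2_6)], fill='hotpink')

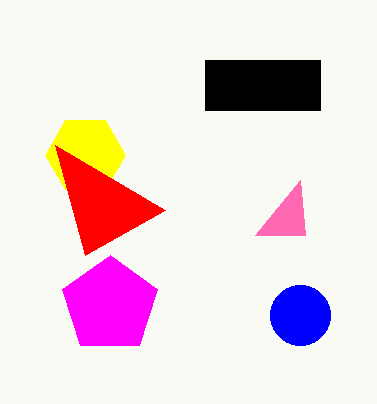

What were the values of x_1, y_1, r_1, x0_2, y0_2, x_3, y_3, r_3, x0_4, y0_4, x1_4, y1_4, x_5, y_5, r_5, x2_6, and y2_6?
x_1 = 85; y_1 = 155; r_1 = 40; x0_2 = 55; y0_2 = 145; x_3 = 300; y_3 = 315; r_3 = 30; x0_4 = 205; y0_4 = 60; x1_4 = 320; y1_4 = 110; x_5 = 110; y_5 = 305; r_5 = 50; x2_6 = 305; y2_6 = 235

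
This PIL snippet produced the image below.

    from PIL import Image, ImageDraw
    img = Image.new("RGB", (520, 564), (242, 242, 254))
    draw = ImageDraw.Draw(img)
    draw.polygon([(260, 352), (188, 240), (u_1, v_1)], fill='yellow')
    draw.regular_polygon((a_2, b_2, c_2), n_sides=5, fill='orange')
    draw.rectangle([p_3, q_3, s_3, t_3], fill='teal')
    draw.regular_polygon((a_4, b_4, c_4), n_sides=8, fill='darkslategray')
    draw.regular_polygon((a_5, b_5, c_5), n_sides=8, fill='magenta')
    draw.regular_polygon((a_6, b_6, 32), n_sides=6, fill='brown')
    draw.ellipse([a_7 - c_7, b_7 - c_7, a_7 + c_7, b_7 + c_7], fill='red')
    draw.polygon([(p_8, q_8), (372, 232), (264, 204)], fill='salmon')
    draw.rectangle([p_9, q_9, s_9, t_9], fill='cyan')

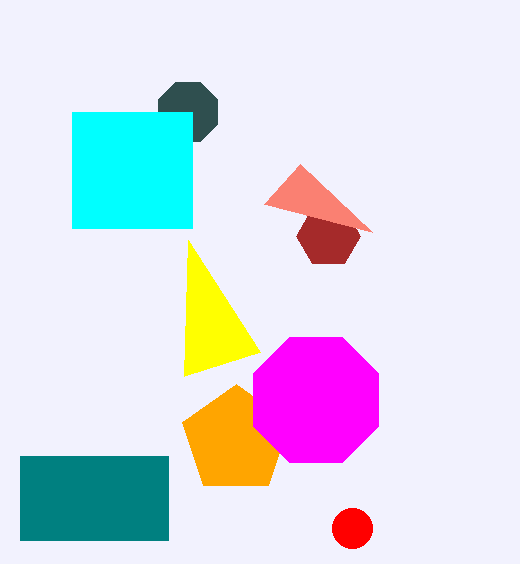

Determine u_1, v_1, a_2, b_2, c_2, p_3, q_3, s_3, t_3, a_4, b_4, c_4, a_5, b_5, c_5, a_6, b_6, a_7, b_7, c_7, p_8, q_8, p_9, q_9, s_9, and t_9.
u_1 = 184, v_1 = 376, a_2 = 236, b_2 = 440, c_2 = 56, p_3 = 20, q_3 = 456, s_3 = 168, t_3 = 540, a_4 = 188, b_4 = 112, c_4 = 32, a_5 = 316, b_5 = 400, c_5 = 68, a_6 = 328, b_6 = 236, a_7 = 352, b_7 = 528, c_7 = 20, p_8 = 300, q_8 = 164, p_9 = 72, q_9 = 112, s_9 = 192, t_9 = 228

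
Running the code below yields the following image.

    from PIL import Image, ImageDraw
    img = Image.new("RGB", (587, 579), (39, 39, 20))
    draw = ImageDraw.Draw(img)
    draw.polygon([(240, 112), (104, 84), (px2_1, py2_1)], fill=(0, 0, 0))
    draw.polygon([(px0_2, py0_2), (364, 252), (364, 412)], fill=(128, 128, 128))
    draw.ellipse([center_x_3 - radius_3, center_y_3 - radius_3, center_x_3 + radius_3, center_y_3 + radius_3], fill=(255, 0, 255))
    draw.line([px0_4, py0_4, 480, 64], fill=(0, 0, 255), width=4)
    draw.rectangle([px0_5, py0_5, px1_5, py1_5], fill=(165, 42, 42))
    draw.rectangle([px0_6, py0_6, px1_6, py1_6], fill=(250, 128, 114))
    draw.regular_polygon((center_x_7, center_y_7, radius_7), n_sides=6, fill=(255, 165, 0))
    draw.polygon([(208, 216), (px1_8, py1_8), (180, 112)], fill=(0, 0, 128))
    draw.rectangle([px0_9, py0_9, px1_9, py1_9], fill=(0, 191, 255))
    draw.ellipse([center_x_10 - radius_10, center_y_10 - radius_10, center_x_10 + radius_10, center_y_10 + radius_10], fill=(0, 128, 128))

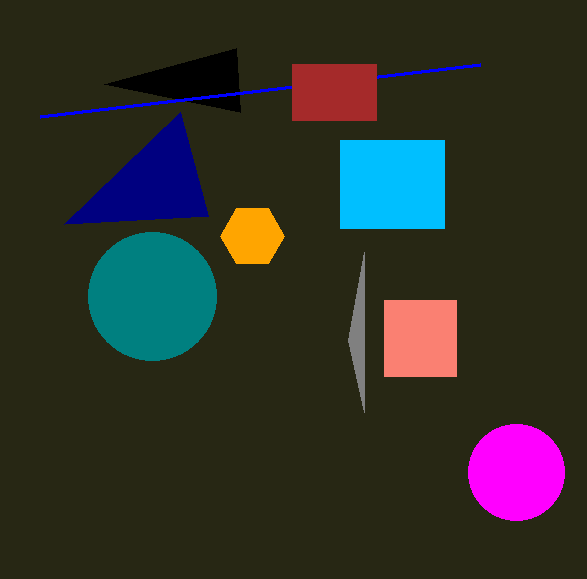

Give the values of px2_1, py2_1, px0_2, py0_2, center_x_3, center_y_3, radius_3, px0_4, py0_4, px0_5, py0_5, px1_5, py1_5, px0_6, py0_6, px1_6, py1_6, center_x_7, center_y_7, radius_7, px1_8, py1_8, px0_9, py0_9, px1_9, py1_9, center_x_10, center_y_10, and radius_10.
px2_1 = 236, py2_1 = 48, px0_2 = 348, py0_2 = 340, center_x_3 = 516, center_y_3 = 472, radius_3 = 48, px0_4 = 40, py0_4 = 116, px0_5 = 292, py0_5 = 64, px1_5 = 376, py1_5 = 120, px0_6 = 384, py0_6 = 300, px1_6 = 456, py1_6 = 376, center_x_7 = 252, center_y_7 = 236, radius_7 = 32, px1_8 = 64, py1_8 = 224, px0_9 = 340, py0_9 = 140, px1_9 = 444, py1_9 = 228, center_x_10 = 152, center_y_10 = 296, radius_10 = 64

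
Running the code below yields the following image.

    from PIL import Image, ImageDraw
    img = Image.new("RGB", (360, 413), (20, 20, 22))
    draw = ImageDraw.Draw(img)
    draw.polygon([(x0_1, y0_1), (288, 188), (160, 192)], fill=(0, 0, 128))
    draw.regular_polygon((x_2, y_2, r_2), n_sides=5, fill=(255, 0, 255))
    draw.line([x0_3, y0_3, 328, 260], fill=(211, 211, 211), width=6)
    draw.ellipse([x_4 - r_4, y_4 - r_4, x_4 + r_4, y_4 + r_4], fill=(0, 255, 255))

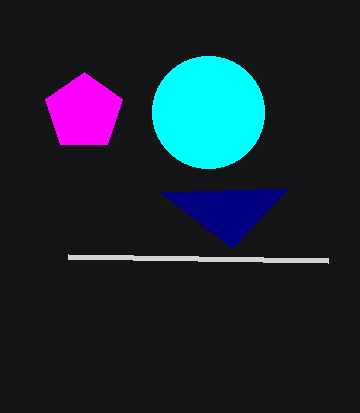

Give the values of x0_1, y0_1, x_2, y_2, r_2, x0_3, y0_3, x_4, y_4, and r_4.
x0_1 = 232, y0_1 = 248, x_2 = 84, y_2 = 112, r_2 = 40, x0_3 = 68, y0_3 = 256, x_4 = 208, y_4 = 112, r_4 = 56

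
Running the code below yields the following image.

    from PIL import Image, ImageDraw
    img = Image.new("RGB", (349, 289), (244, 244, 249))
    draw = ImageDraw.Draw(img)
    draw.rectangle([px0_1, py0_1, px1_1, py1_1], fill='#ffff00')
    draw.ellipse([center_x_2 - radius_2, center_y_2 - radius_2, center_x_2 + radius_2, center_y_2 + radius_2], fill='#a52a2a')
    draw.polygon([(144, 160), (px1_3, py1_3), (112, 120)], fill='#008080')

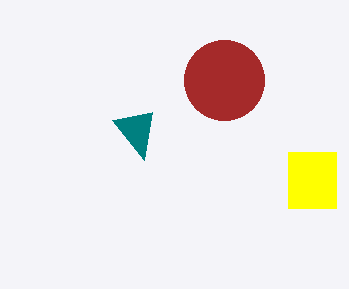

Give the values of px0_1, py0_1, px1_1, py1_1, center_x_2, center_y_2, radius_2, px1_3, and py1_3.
px0_1 = 288; py0_1 = 152; px1_1 = 336; py1_1 = 208; center_x_2 = 224; center_y_2 = 80; radius_2 = 40; px1_3 = 152; py1_3 = 112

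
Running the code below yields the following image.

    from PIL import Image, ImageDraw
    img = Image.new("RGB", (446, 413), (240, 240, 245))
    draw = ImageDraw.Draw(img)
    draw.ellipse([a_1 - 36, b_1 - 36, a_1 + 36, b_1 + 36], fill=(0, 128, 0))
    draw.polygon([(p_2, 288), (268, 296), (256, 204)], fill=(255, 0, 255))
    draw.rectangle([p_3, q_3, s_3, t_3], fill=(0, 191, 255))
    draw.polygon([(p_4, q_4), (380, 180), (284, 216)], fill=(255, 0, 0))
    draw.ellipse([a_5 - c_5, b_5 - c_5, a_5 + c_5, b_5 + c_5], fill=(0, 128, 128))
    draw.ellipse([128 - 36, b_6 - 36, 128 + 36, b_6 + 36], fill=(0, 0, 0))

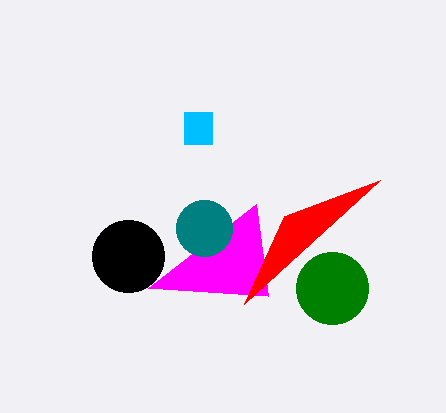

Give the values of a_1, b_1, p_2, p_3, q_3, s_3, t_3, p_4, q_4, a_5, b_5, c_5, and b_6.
a_1 = 332; b_1 = 288; p_2 = 148; p_3 = 184; q_3 = 112; s_3 = 212; t_3 = 144; p_4 = 244; q_4 = 304; a_5 = 204; b_5 = 228; c_5 = 28; b_6 = 256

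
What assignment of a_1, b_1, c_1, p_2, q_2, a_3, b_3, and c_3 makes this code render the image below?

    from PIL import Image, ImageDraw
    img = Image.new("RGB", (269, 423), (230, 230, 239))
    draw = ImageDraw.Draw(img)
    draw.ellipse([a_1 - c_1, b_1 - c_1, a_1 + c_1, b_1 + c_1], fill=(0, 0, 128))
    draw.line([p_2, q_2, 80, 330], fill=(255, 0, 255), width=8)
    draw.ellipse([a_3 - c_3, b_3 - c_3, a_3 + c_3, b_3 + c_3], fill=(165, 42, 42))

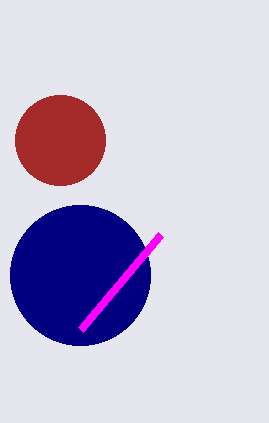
a_1 = 80
b_1 = 275
c_1 = 70
p_2 = 160
q_2 = 235
a_3 = 60
b_3 = 140
c_3 = 45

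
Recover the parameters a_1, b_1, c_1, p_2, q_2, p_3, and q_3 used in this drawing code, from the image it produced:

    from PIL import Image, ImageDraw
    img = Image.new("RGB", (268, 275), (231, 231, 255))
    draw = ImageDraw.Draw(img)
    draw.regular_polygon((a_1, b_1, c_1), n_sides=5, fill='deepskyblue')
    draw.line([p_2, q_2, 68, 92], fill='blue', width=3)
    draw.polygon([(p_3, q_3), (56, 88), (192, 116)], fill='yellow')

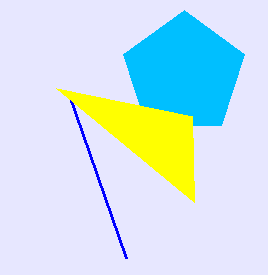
a_1 = 184; b_1 = 74; c_1 = 64; p_2 = 126; q_2 = 258; p_3 = 194; q_3 = 202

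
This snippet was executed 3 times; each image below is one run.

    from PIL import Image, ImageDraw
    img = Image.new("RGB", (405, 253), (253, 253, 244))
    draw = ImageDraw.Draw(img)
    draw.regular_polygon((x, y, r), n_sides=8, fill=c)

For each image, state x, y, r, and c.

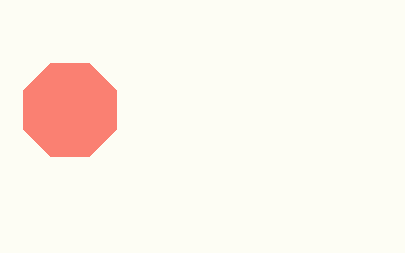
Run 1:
x = 70; y = 110; r = 50; c = 'salmon'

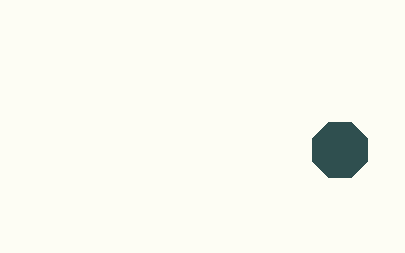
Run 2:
x = 340
y = 150
r = 30
c = 'darkslategray'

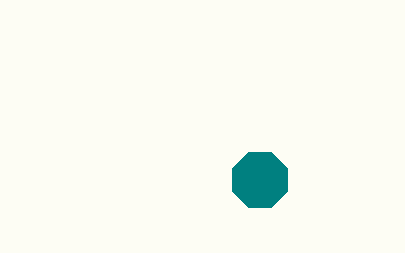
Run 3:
x = 260
y = 180
r = 30
c = 'teal'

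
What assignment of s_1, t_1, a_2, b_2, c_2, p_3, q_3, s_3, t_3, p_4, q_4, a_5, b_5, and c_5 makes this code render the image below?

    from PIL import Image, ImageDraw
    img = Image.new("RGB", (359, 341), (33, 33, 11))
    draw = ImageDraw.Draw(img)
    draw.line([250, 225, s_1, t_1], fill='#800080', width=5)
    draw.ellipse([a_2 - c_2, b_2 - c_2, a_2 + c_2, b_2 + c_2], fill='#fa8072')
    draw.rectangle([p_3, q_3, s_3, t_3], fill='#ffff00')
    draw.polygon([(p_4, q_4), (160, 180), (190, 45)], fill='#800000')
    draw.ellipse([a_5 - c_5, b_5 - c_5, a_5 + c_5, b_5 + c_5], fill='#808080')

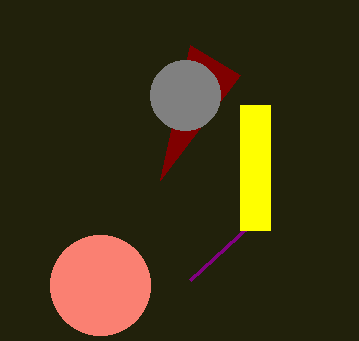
s_1 = 190, t_1 = 280, a_2 = 100, b_2 = 285, c_2 = 50, p_3 = 240, q_3 = 105, s_3 = 270, t_3 = 230, p_4 = 240, q_4 = 75, a_5 = 185, b_5 = 95, c_5 = 35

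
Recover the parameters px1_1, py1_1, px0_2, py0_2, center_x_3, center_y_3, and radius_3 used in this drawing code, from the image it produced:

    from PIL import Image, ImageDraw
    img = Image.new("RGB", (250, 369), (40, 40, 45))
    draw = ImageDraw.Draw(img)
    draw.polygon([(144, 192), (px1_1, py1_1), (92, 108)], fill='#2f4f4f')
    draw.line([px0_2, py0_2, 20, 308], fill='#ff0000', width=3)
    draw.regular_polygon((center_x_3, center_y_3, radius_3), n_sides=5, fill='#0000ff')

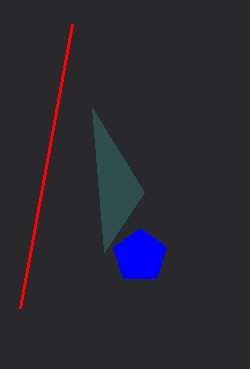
px1_1 = 104; py1_1 = 252; px0_2 = 72; py0_2 = 24; center_x_3 = 140; center_y_3 = 256; radius_3 = 28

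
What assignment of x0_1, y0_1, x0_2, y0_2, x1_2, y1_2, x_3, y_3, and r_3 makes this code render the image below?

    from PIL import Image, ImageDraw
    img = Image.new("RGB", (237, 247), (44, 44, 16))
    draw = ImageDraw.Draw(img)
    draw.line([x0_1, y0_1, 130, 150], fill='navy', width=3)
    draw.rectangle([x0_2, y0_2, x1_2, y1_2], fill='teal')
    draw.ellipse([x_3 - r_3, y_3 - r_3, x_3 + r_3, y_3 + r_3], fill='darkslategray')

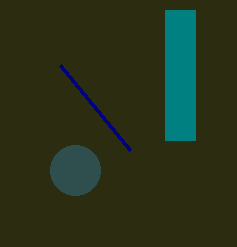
x0_1 = 60, y0_1 = 65, x0_2 = 165, y0_2 = 10, x1_2 = 195, y1_2 = 140, x_3 = 75, y_3 = 170, r_3 = 25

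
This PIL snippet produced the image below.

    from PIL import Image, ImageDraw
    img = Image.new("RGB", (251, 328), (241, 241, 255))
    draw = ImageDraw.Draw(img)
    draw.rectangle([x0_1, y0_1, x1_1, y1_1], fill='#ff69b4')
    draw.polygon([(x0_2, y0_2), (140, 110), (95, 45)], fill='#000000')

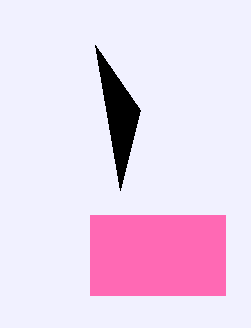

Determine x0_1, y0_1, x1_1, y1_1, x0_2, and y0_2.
x0_1 = 90
y0_1 = 215
x1_1 = 225
y1_1 = 295
x0_2 = 120
y0_2 = 190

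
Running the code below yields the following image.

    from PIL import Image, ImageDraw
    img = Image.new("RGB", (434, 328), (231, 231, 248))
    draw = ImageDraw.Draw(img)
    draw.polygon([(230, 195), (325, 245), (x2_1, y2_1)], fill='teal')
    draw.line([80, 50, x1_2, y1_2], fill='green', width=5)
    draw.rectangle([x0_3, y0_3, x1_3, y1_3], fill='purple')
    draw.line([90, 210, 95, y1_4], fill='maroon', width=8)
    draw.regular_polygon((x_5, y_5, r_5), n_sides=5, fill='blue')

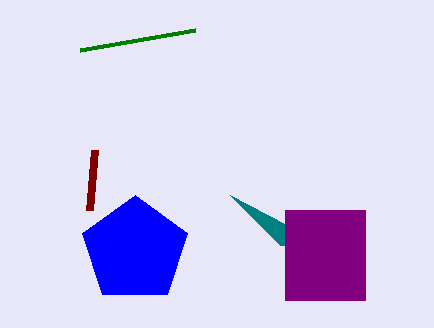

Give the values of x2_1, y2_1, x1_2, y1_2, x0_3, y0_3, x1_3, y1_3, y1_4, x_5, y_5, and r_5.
x2_1 = 280
y2_1 = 245
x1_2 = 195
y1_2 = 30
x0_3 = 285
y0_3 = 210
x1_3 = 365
y1_3 = 300
y1_4 = 150
x_5 = 135
y_5 = 250
r_5 = 55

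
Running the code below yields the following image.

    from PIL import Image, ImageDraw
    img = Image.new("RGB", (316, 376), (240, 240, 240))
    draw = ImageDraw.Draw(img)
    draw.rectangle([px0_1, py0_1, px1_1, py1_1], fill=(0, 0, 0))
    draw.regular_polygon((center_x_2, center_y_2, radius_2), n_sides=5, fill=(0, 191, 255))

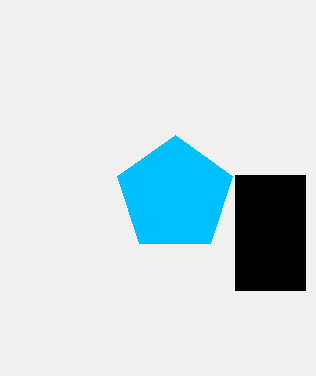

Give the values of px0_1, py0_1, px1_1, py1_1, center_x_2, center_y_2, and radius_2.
px0_1 = 235
py0_1 = 175
px1_1 = 305
py1_1 = 290
center_x_2 = 175
center_y_2 = 195
radius_2 = 60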